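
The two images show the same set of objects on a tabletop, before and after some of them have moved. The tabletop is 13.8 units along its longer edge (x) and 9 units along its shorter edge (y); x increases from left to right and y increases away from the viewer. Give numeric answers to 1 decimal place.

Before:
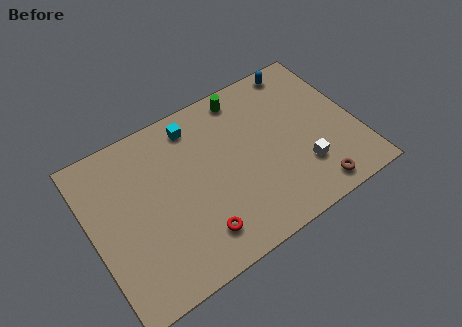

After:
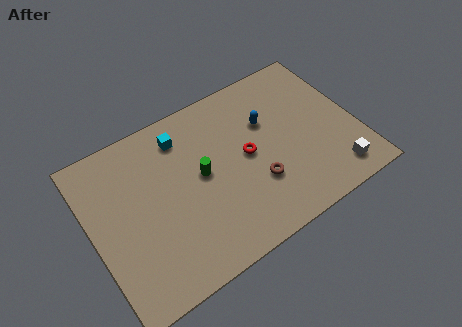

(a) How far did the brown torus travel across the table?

3.2

From (11.0, 1.1) to (8.3, 2.9), the brown torus covered √(2.7² + 1.8²) ≈ 3.2 units.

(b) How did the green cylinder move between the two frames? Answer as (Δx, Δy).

(-2.8, -3.1)

The green cylinder was at about (8.5, 7.9) and moved to about (5.7, 4.8).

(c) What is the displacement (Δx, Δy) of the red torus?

(3.1, 2.8)

The red torus started near (5.0, 1.8) and ended near (8.1, 4.6).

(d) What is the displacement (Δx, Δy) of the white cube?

(1.5, -1.1)

From the two frames, the white cube sits at roughly (10.7, 2.5) before and (12.2, 1.4) after.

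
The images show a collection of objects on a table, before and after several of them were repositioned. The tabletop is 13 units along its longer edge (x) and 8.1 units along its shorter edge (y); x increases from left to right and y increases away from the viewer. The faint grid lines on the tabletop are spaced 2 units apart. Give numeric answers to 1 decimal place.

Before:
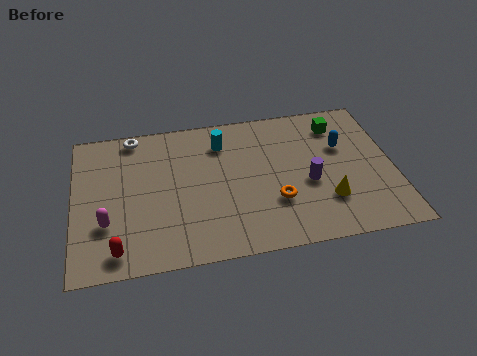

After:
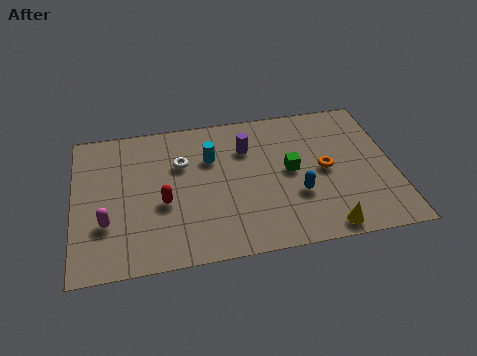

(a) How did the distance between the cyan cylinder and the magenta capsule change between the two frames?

-0.9

They were about 6.1 units apart before and 5.2 after — 0.9 units closer together.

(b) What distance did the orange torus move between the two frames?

2.5

The orange torus was near (8.1, 2.6) before and (10.2, 4.0) after, so it travelled √(2.1² + 1.4²) ≈ 2.5 units.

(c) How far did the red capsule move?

2.9

The red capsule was near (1.7, 1.1) before and (3.6, 3.3) after, so it travelled √(1.9² + 2.2²) ≈ 2.9 units.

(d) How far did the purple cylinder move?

3.4

The purple cylinder was near (9.5, 3.4) before and (7.1, 5.8) after, so it travelled √(2.4² + 2.4²) ≈ 3.4 units.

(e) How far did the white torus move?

2.7

The white torus moved from about (2.5, 7.3) to (4.4, 5.4), a distance of √(1.9² + 1.9²) ≈ 2.7.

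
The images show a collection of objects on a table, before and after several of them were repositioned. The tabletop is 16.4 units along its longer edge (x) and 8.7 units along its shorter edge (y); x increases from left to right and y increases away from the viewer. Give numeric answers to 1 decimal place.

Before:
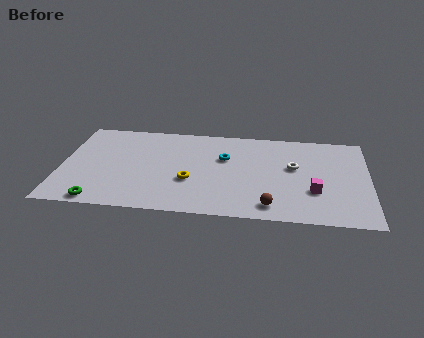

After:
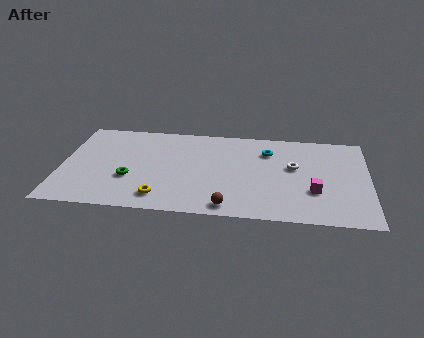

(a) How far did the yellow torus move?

2.3

The yellow torus moved from about (6.9, 3.2) to (5.4, 1.5), a distance of √(1.5² + 1.7²) ≈ 2.3.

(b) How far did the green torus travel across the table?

2.7

From (2.2, 0.8) to (3.7, 3.1), the green torus covered √(1.5² + 2.3²) ≈ 2.7 units.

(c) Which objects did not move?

the magenta cube and the white torus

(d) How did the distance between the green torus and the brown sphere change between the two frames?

-3.3

The distance was about 9.0 in the first image and 5.7 in the second, so they moved 3.3 units closer together.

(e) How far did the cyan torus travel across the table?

2.5

The cyan torus moved from about (8.7, 5.6) to (11.0, 6.5), a distance of √(2.3² + 0.9²) ≈ 2.5.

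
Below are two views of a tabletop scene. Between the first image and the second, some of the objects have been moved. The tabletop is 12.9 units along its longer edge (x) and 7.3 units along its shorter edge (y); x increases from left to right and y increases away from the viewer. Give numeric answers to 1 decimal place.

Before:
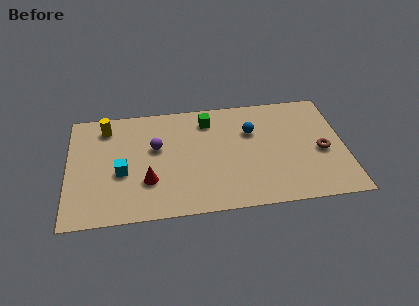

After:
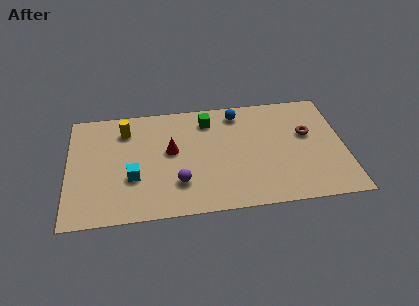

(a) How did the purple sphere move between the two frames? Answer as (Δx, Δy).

(1.0, -2.4)

The purple sphere started near (4.1, 4.4) and ended near (5.1, 2.0).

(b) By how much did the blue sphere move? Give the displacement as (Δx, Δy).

(-0.6, 1.3)

From the two frames, the blue sphere sits at roughly (8.6, 4.9) before and (8.0, 6.2) after.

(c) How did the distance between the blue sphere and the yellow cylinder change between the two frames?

-1.6

The distance was about 6.9 in the first image and 5.3 in the second, so they moved 1.6 units closer together.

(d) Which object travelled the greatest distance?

the purple sphere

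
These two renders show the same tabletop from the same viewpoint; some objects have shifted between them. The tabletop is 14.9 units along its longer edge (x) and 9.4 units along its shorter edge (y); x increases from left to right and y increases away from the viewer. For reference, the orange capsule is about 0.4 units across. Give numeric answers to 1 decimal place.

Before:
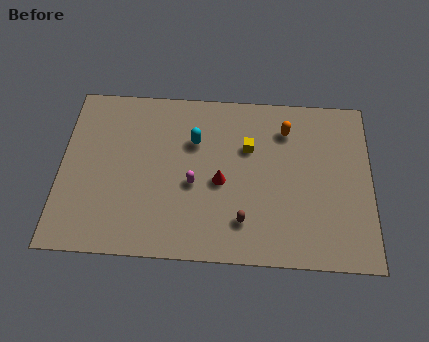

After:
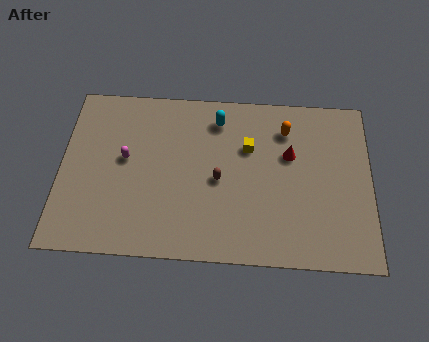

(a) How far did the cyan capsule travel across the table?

1.7

The cyan capsule moved from about (6.4, 6.4) to (7.5, 7.7), a distance of √(1.1² + 1.3²) ≈ 1.7.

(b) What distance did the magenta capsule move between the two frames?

3.5

From (6.4, 4.0) to (3.1, 5.2), the magenta capsule covered √(3.3² + 1.2²) ≈ 3.5 units.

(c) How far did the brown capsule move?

2.5

The brown capsule moved from about (8.8, 2.1) to (7.6, 4.3), a distance of √(1.2² + 2.2²) ≈ 2.5.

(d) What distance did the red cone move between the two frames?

3.7

From (7.7, 4.2) to (11.0, 5.9), the red cone covered √(3.3² + 1.7²) ≈ 3.7 units.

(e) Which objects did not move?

the yellow cube and the orange capsule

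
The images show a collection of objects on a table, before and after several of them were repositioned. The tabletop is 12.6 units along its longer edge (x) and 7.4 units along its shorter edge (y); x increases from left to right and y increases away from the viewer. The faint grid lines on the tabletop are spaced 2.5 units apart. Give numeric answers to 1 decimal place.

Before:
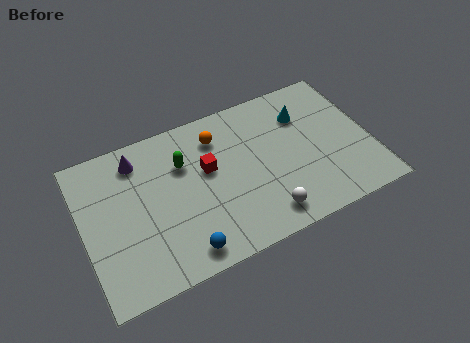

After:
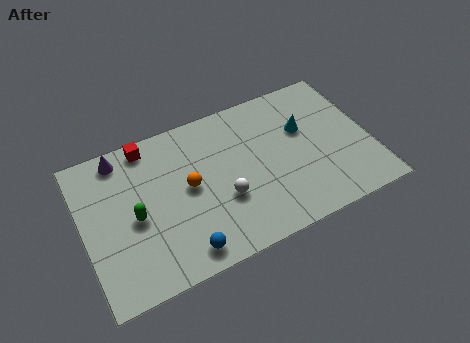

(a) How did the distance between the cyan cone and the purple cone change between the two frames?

+0.8

The distance was about 7.3 in the first image and 8.1 in the second, so they moved 0.8 units further apart.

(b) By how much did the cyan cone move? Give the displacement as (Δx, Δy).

(-0.1, -0.7)

The cyan cone started near (9.9, 5.4) and ended near (9.8, 4.7).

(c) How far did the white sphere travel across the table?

2.2

From (7.6, 1.2) to (6.0, 2.7), the white sphere covered √(1.6² + 1.5²) ≈ 2.2 units.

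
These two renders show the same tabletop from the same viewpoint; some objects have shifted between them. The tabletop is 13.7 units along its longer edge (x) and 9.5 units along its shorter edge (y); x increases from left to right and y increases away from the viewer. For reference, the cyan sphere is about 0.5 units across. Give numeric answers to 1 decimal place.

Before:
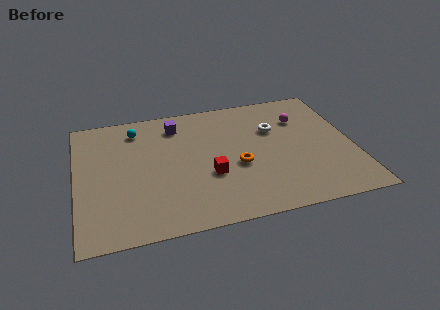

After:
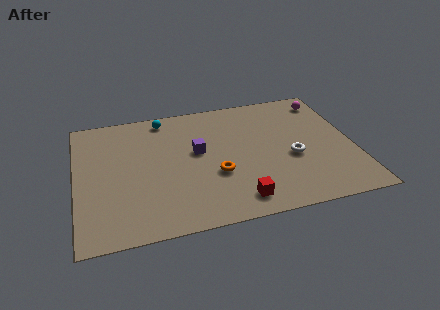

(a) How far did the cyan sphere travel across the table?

1.5

The cyan sphere was near (3.1, 7.8) before and (4.5, 8.4) after, so it travelled √(1.4² + 0.6²) ≈ 1.5 units.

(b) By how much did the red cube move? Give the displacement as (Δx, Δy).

(1.2, -2.1)

The red cube started near (6.5, 3.5) and ended near (7.7, 1.4).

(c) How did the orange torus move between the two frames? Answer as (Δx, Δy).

(-1.1, -0.4)

The orange torus started near (7.9, 3.9) and ended near (6.8, 3.5).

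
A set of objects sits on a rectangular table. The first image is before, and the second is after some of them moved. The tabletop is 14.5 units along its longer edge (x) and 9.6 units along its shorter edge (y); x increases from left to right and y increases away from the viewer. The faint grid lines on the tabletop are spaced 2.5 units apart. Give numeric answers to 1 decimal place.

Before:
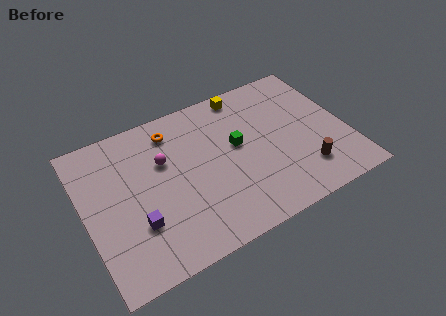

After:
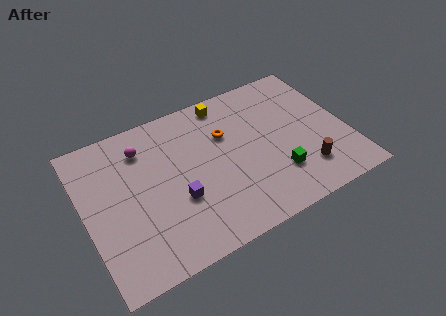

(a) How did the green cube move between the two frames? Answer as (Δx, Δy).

(1.8, -2.8)

The green cube was at about (8.5, 5.4) and moved to about (10.3, 2.6).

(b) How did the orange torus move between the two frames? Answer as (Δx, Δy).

(2.8, -1.5)

The orange torus was at about (5.2, 7.9) and moved to about (8.0, 6.4).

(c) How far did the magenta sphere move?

1.6

The magenta sphere moved from about (4.5, 6.2) to (3.5, 7.5), a distance of √(1.0² + 1.3²) ≈ 1.6.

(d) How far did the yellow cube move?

1.1

From (9.4, 8.6) to (8.3, 8.5), the yellow cube covered √(1.1² + 0.1²) ≈ 1.1 units.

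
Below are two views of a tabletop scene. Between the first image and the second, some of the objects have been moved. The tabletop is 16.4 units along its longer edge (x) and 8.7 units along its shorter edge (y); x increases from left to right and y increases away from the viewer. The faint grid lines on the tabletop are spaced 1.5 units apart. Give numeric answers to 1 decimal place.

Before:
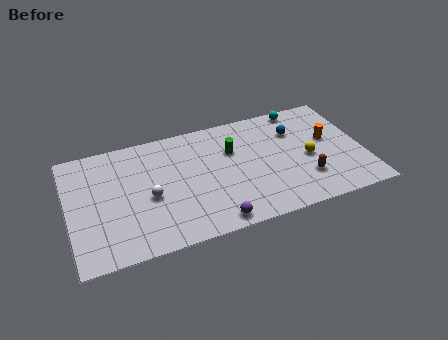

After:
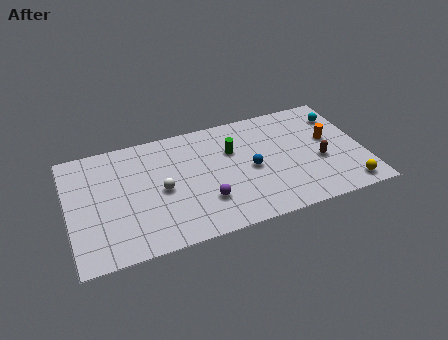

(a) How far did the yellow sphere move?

3.4

The yellow sphere was near (13.3, 3.9) before and (15.2, 1.1) after, so it travelled √(1.9² + 2.8²) ≈ 3.4 units.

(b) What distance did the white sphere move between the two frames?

0.8

The white sphere was near (4.4, 3.8) before and (5.1, 4.1) after, so it travelled √(0.7² + 0.3²) ≈ 0.8 units.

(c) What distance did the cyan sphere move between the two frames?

2.4

The cyan sphere was near (13.3, 7.9) before and (15.4, 6.7) after, so it travelled √(2.1² + 1.2²) ≈ 2.4 units.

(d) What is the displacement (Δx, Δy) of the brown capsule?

(0.9, 1.1)

From the two frames, the brown capsule sits at roughly (13.0, 2.4) before and (13.9, 3.5) after.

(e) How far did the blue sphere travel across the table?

3.4

From (12.8, 6.2) to (10.1, 4.1), the blue sphere covered √(2.7² + 2.1²) ≈ 3.4 units.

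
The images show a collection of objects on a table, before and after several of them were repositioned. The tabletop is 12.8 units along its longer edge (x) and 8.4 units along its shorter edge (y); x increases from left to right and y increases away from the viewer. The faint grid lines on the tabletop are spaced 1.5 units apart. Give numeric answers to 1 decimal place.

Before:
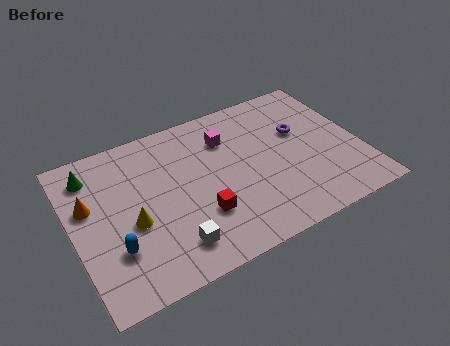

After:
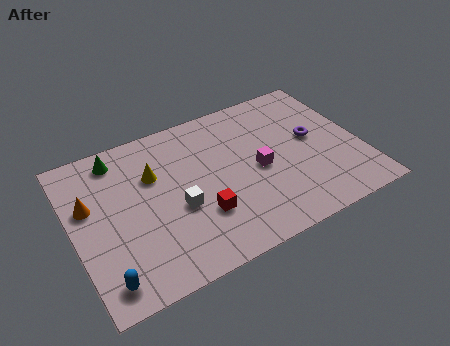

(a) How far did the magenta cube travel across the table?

2.5

The magenta cube was near (7.1, 6.2) before and (8.2, 3.9) after, so it travelled √(1.1² + 2.3²) ≈ 2.5 units.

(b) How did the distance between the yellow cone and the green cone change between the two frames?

-1.5

Before: roughly 3.6 units apart; after: 2.1. That's 1.5 units closer together.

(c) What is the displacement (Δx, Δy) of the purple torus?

(0.5, -0.6)

The purple torus was at about (10.3, 5.2) and moved to about (10.8, 4.6).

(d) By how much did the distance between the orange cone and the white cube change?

-0.7

The distance was about 4.8 in the first image and 4.1 in the second, so they moved 0.7 units closer together.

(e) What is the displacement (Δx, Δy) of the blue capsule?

(-0.6, -1.3)

The blue capsule started near (1.6, 2.5) and ended near (1.0, 1.2).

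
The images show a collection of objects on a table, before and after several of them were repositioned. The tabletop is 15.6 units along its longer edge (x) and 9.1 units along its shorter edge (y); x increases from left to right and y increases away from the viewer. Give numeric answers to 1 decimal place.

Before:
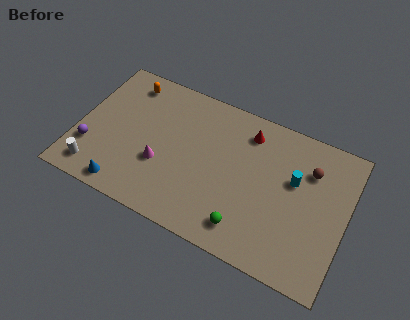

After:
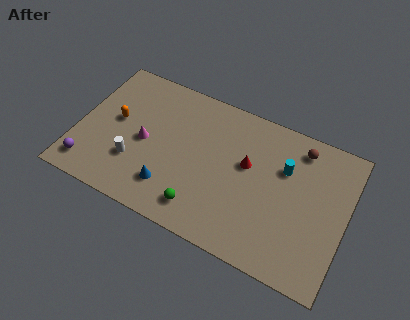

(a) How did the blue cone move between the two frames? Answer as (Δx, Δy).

(2.5, 1.1)

The blue cone was at about (3.2, 1.0) and moved to about (5.7, 2.1).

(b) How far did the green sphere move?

2.6

The green sphere was near (10.2, 1.6) before and (7.6, 1.6) after, so it travelled √(2.6² + 0.0²) ≈ 2.6 units.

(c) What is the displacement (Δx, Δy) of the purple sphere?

(0.1, -1.2)

The purple sphere was at about (0.9, 2.7) and moved to about (1.0, 1.5).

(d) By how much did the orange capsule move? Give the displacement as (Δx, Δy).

(-0.3, -2.7)

The orange capsule started near (2.4, 7.7) and ended near (2.1, 5.0).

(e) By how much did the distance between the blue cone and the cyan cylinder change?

-3.0

They were about 10.4 units apart before and 7.4 after — 3.0 units closer together.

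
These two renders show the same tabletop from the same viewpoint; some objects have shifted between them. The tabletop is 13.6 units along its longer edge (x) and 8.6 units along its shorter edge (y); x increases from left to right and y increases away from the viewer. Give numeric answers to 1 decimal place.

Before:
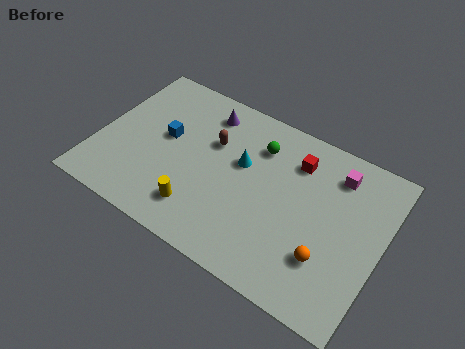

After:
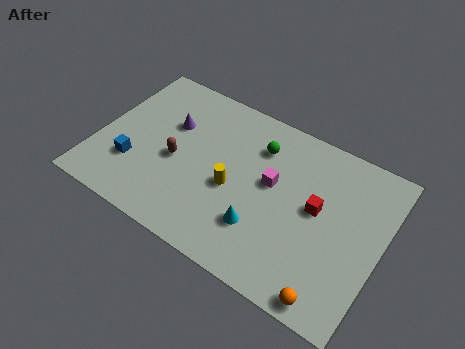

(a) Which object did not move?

the green sphere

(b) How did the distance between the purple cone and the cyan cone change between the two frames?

+3.1

They were about 2.8 units apart before and 5.9 after — 3.1 units further apart.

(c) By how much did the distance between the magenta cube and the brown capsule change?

-1.3

Before: roughly 5.9 units apart; after: 4.6. That's 1.3 units closer together.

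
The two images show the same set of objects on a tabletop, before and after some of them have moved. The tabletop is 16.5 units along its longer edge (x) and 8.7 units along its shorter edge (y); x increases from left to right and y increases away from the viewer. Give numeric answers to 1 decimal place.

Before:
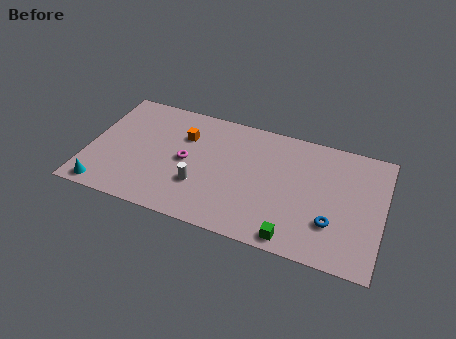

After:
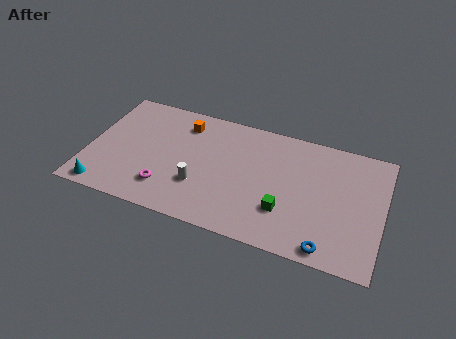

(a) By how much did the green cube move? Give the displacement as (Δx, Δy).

(-0.6, 1.7)

The green cube started near (11.8, 0.9) and ended near (11.2, 2.6).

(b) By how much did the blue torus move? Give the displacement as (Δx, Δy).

(-0.1, -1.7)

The blue torus started near (13.8, 2.6) and ended near (13.7, 0.9).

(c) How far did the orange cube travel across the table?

0.9

The orange cube was near (5.2, 6.1) before and (5.1, 7.0) after, so it travelled √(0.1² + 0.9²) ≈ 0.9 units.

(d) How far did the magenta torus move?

2.5

The magenta torus was near (5.5, 4.3) before and (4.6, 2.0) after, so it travelled √(0.9² + 2.3²) ≈ 2.5 units.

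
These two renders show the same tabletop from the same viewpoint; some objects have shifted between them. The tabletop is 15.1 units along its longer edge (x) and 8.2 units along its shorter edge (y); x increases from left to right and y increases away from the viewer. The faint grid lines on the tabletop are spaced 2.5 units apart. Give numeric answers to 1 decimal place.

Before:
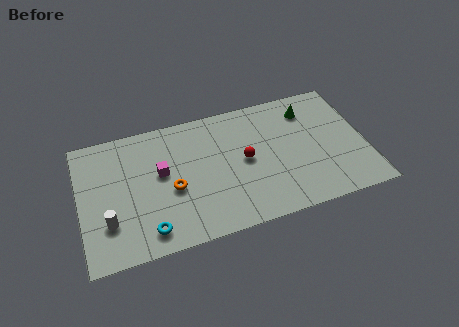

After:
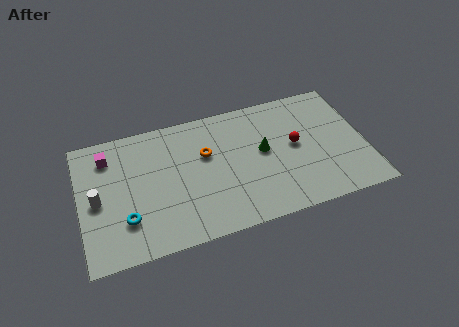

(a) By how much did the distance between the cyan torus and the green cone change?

-2.6

The distance was about 10.3 in the first image and 7.7 in the second, so they moved 2.6 units closer together.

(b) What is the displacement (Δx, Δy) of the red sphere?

(2.7, 0.2)

The red sphere started near (8.7, 4.2) and ended near (11.4, 4.4).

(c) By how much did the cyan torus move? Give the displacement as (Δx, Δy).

(-1.1, 1.0)

From the two frames, the cyan torus sits at roughly (3.4, 1.3) before and (2.3, 2.3) after.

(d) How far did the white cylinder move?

1.6

From (1.4, 2.4) to (0.9, 3.9), the white cylinder covered √(0.5² + 1.5²) ≈ 1.6 units.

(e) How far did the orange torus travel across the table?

2.5

The orange torus moved from about (4.8, 3.5) to (6.7, 5.2), a distance of √(1.9² + 1.7²) ≈ 2.5.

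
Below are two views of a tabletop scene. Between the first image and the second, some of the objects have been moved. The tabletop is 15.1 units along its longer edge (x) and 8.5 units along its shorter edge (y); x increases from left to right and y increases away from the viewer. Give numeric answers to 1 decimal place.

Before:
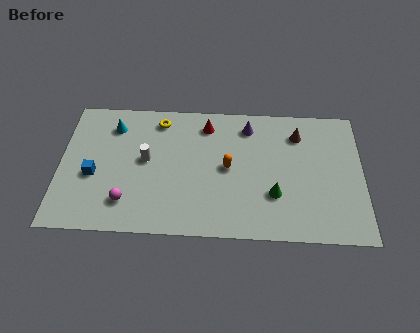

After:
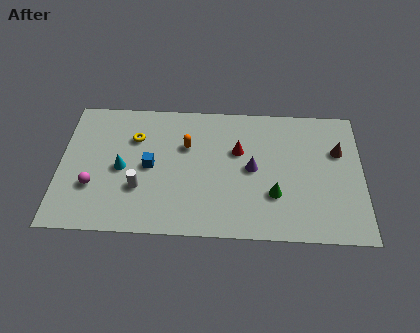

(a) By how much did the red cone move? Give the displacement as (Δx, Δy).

(1.6, -1.6)

The red cone started near (7.3, 7.0) and ended near (8.9, 5.4).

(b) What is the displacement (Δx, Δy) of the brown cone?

(2.0, -1.0)

The brown cone was at about (11.9, 6.6) and moved to about (13.9, 5.6).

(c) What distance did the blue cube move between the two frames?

2.9

The blue cube moved from about (1.7, 3.5) to (4.5, 4.2), a distance of √(2.8² + 0.7²) ≈ 2.9.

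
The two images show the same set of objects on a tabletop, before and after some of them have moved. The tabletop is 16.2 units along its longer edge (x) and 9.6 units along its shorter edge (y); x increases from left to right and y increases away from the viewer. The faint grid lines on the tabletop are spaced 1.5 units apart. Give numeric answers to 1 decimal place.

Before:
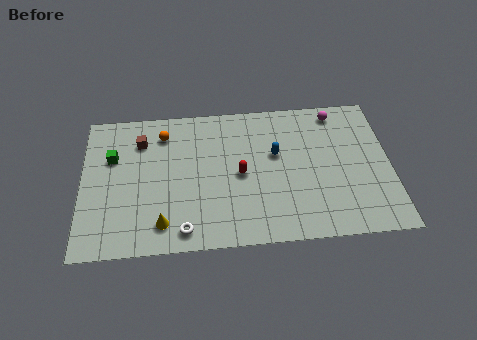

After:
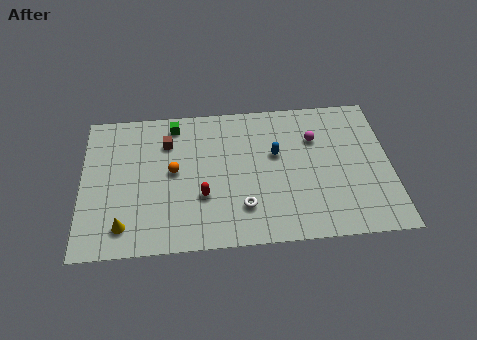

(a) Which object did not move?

the blue capsule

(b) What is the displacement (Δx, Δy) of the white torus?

(3.1, 1.2)

From the two frames, the white torus sits at roughly (5.3, 1.2) before and (8.4, 2.4) after.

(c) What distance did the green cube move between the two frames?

3.9

From (1.6, 6.3) to (4.9, 8.3), the green cube covered √(3.3² + 2.0²) ≈ 3.9 units.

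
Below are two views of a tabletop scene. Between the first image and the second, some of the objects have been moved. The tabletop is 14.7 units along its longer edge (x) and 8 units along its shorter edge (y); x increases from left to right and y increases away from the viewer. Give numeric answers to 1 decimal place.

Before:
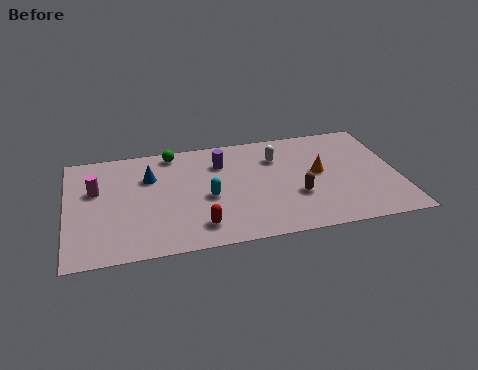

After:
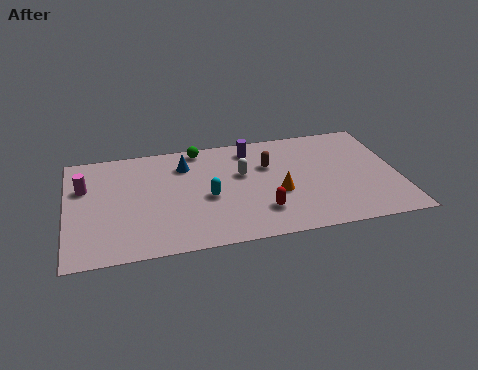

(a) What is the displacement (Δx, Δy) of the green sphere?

(1.2, 0.1)

From the two frames, the green sphere sits at roughly (4.8, 7.1) before and (6.0, 7.2) after.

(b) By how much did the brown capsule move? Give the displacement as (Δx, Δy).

(-1.1, 2.5)

The brown capsule was at about (10.1, 2.8) and moved to about (9.0, 5.3).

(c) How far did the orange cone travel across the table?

2.2

The orange cone moved from about (11.2, 4.3) to (9.3, 3.2), a distance of √(1.9² + 1.1²) ≈ 2.2.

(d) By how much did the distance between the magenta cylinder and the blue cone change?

+2.1

The distance was about 2.5 in the first image and 4.6 in the second, so they moved 2.1 units further apart.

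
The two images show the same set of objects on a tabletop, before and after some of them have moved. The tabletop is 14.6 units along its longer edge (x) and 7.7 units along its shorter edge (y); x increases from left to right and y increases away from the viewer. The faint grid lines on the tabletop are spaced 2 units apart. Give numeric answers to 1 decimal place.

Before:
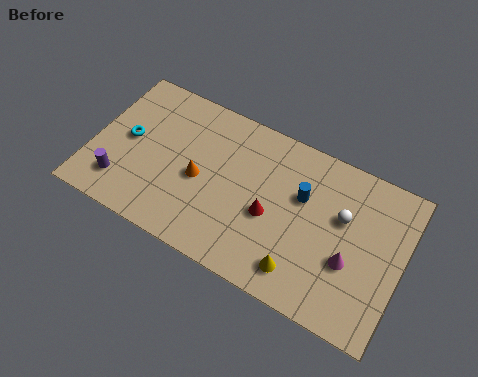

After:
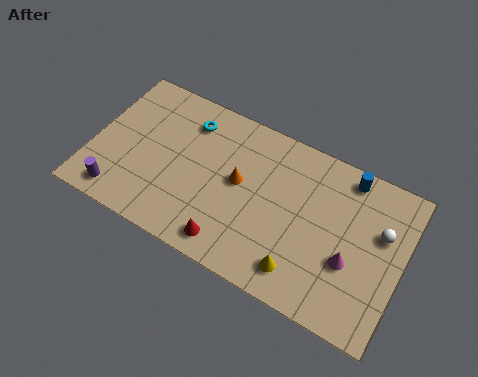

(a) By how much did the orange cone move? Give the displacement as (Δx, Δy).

(1.8, 0.7)

From the two frames, the orange cone sits at roughly (5.1, 3.5) before and (6.9, 4.2) after.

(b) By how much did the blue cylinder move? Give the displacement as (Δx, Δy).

(1.9, 1.9)

From the two frames, the blue cylinder sits at roughly (9.8, 4.9) before and (11.7, 6.8) after.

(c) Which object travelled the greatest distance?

the cyan torus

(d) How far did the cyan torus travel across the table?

3.3

The cyan torus was near (1.6, 4.0) before and (4.2, 6.1) after, so it travelled √(2.6² + 2.1²) ≈ 3.3 units.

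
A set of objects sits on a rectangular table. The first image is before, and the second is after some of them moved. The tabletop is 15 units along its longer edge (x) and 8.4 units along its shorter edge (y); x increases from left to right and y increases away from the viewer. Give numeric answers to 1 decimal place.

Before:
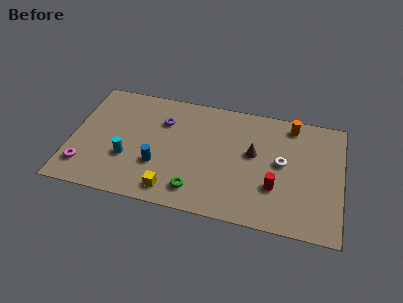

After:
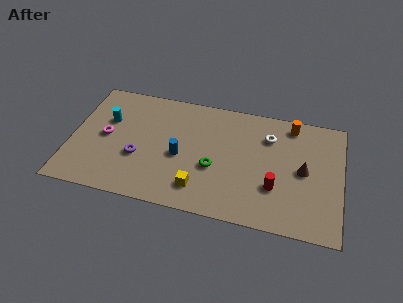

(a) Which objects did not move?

the red cylinder and the orange cylinder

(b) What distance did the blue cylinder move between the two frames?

1.5

The blue cylinder moved from about (4.9, 2.8) to (6.1, 3.7), a distance of √(1.2² + 0.9²) ≈ 1.5.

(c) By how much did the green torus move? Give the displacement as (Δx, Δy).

(0.9, 1.8)

The green torus was at about (7.1, 1.5) and moved to about (8.0, 3.3).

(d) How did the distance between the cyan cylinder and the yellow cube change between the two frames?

+3.4

Before: roughly 3.1 units apart; after: 6.5. That's 3.4 units further apart.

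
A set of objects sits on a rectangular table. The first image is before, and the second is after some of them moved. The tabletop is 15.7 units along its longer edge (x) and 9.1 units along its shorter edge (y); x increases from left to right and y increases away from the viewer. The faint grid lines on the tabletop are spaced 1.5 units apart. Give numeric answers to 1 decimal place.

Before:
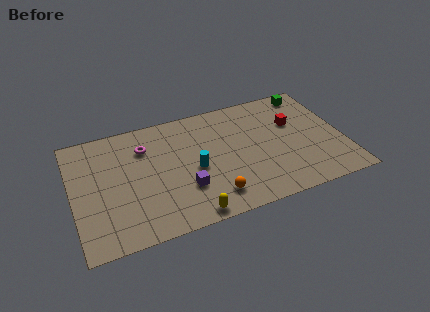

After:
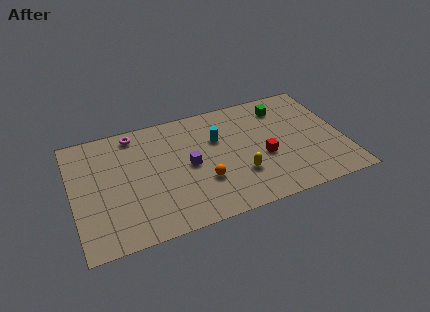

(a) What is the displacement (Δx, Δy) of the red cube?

(-2.0, -2.1)

The red cube was at about (13.0, 5.8) and moved to about (11.0, 3.7).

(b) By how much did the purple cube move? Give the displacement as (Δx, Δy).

(0.4, 1.7)

From the two frames, the purple cube sits at roughly (6.3, 2.8) before and (6.7, 4.5) after.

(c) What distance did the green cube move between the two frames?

1.8

The green cube was near (14.2, 8.0) before and (12.5, 7.3) after, so it travelled √(1.7² + 0.7²) ≈ 1.8 units.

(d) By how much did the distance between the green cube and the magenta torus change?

-1.3

Before: roughly 10.0 units apart; after: 8.7. That's 1.3 units closer together.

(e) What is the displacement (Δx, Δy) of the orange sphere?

(-0.4, 1.3)

The orange sphere was at about (7.8, 1.7) and moved to about (7.4, 3.0).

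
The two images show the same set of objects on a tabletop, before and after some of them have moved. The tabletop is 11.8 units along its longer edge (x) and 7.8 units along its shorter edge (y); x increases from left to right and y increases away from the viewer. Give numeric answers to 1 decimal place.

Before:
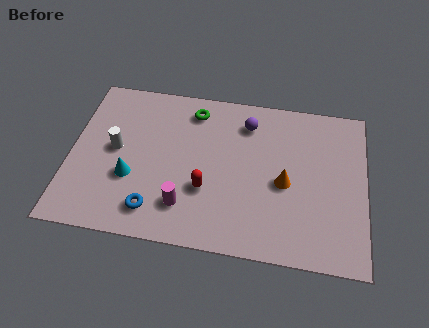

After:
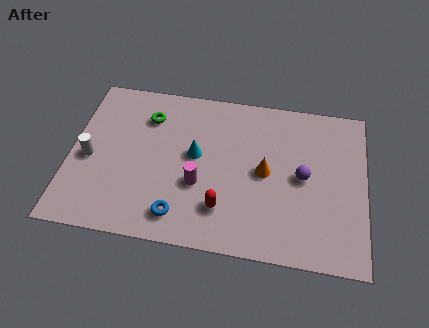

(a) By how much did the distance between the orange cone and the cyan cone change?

-3.3

Before: roughly 6.1 units apart; after: 2.8. That's 3.3 units closer together.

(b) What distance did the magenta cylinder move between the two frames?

1.2

The magenta cylinder moved from about (4.7, 1.8) to (5.2, 2.9), a distance of √(0.5² + 1.1²) ≈ 1.2.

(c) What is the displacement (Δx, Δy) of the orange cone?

(-0.8, 0.4)

The orange cone started near (8.6, 3.5) and ended near (7.8, 3.9).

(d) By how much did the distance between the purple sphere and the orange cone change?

-1.6

Before: roughly 3.1 units apart; after: 1.5. That's 1.6 units closer together.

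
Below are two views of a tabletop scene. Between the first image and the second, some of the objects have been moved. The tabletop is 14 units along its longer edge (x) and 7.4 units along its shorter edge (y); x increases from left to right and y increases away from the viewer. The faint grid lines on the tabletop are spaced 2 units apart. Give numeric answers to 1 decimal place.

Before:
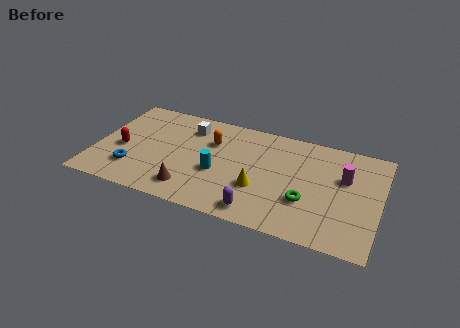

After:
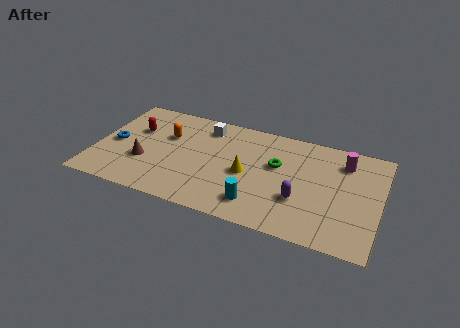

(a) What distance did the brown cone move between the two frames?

2.7

The brown cone was near (4.9, 1.4) before and (2.5, 2.6) after, so it travelled √(2.4² + 1.2²) ≈ 2.7 units.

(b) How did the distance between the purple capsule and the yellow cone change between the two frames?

+1.2

They were about 1.6 units apart before and 2.8 after — 1.2 units further apart.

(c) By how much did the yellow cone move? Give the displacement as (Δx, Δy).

(-0.7, 0.8)

The yellow cone started near (8.2, 2.6) and ended near (7.5, 3.4).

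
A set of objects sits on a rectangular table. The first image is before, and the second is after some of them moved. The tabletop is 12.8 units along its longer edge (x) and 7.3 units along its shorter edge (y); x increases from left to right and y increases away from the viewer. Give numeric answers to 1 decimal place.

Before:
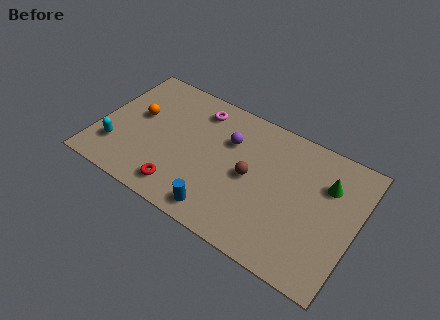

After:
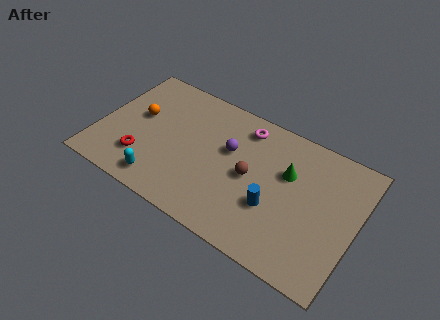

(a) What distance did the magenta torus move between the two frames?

2.3

From (4.6, 6.0) to (6.9, 6.1), the magenta torus covered √(2.3² + 0.1²) ≈ 2.3 units.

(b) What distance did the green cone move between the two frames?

1.9

From (11.2, 5.1) to (9.3, 4.7), the green cone covered √(1.9² + 0.4²) ≈ 1.9 units.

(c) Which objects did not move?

the orange sphere and the brown sphere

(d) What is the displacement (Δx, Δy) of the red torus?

(-2.1, 0.7)

The red torus started near (4.5, 1.2) and ended near (2.4, 1.9).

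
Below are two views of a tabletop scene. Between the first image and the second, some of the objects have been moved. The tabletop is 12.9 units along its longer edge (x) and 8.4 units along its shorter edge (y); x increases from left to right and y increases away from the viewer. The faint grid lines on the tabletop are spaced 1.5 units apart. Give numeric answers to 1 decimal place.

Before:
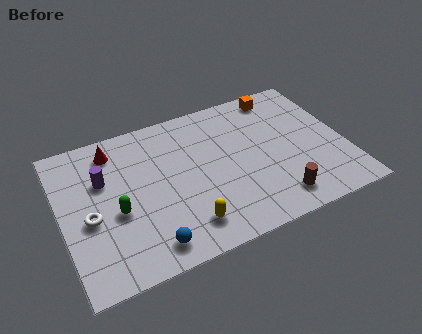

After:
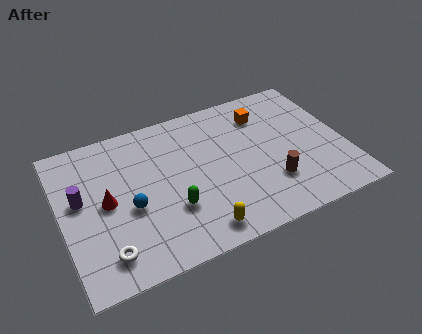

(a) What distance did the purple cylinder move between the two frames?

1.3

From (2.0, 5.5) to (0.9, 4.8), the purple cylinder covered √(1.1² + 0.7²) ≈ 1.3 units.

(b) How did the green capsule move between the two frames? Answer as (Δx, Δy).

(2.4, -0.8)

The green capsule was at about (2.4, 3.5) and moved to about (4.8, 2.7).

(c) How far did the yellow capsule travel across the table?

0.7

From (5.3, 1.6) to (5.8, 1.1), the yellow capsule covered √(0.5² + 0.5²) ≈ 0.7 units.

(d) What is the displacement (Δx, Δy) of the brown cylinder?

(-0.1, 1.0)

From the two frames, the brown cylinder sits at roughly (9.4, 1.4) before and (9.3, 2.4) after.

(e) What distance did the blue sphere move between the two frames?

2.4

From (3.6, 1.2) to (3.0, 3.5), the blue sphere covered √(0.6² + 2.3²) ≈ 2.4 units.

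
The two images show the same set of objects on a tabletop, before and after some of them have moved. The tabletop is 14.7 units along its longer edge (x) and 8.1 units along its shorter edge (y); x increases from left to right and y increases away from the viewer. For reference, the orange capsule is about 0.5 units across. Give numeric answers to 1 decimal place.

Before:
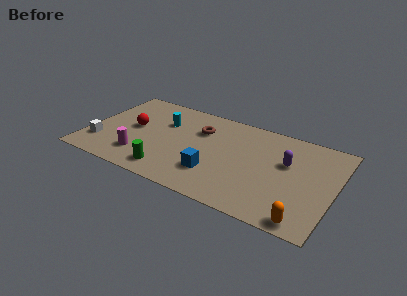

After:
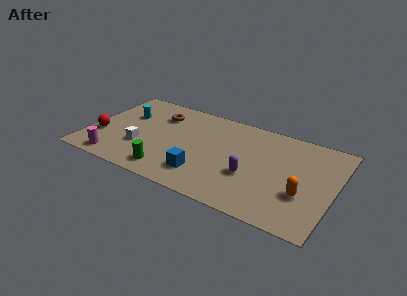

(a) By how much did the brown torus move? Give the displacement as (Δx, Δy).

(-2.6, 0.4)

The brown torus started near (6.5, 5.7) and ended near (3.9, 6.1).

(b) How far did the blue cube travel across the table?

0.7

The blue cube moved from about (7.8, 2.3) to (7.2, 1.9), a distance of √(0.6² + 0.4²) ≈ 0.7.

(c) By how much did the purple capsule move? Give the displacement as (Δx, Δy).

(-1.9, -2.0)

From the two frames, the purple capsule sits at roughly (11.8, 5.0) before and (9.9, 3.0) after.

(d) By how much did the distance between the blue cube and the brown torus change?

+1.7

Before: roughly 3.6 units apart; after: 5.3. That's 1.7 units further apart.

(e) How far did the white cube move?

2.5

The white cube was near (0.9, 2.1) before and (3.3, 2.7) after, so it travelled √(2.4² + 0.6²) ≈ 2.5 units.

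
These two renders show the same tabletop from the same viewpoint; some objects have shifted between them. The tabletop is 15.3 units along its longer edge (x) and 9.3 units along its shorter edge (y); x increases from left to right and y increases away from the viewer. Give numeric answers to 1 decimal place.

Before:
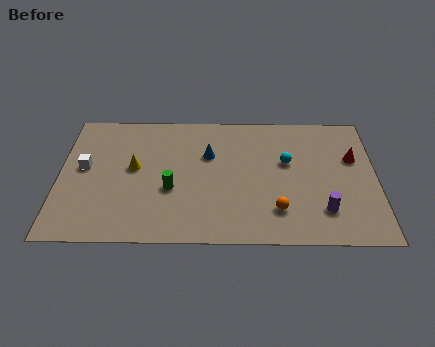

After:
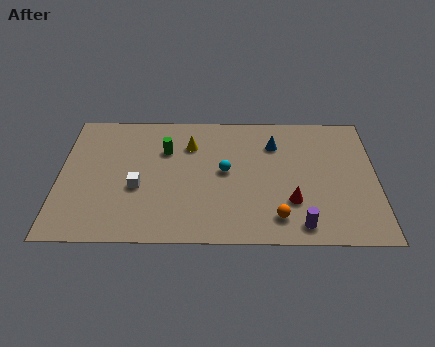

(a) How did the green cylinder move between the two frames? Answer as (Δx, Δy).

(-0.3, 2.8)

The green cylinder was at about (5.4, 3.6) and moved to about (5.1, 6.4).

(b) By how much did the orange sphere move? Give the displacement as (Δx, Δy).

(0.0, -0.5)

The orange sphere was at about (10.5, 2.2) and moved to about (10.5, 1.7).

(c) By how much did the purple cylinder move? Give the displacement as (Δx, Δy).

(-1.1, -1.0)

From the two frames, the purple cylinder sits at roughly (12.7, 2.2) before and (11.6, 1.2) after.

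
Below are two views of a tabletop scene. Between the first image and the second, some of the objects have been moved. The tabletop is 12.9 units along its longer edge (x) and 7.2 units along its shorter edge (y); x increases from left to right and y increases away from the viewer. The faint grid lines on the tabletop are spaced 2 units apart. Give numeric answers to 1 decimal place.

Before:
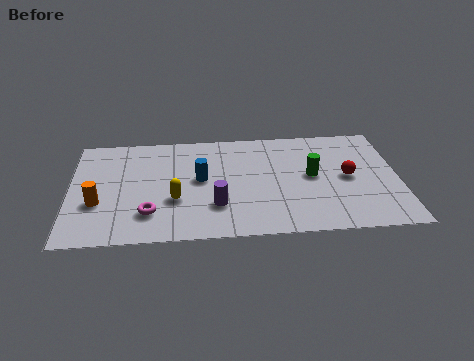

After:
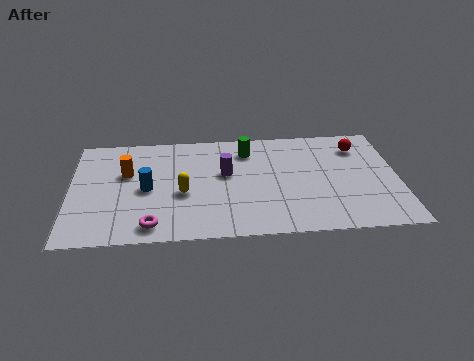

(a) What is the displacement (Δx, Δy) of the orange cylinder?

(1.1, 1.9)

The orange cylinder was at about (1.1, 2.6) and moved to about (2.2, 4.5).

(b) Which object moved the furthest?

the green cylinder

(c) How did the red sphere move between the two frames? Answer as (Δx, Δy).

(0.5, 2.0)

The red sphere was at about (10.9, 3.6) and moved to about (11.4, 5.6).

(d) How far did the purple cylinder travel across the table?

2.1

The purple cylinder moved from about (5.7, 2.1) to (6.1, 4.2), a distance of √(0.4² + 2.1²) ≈ 2.1.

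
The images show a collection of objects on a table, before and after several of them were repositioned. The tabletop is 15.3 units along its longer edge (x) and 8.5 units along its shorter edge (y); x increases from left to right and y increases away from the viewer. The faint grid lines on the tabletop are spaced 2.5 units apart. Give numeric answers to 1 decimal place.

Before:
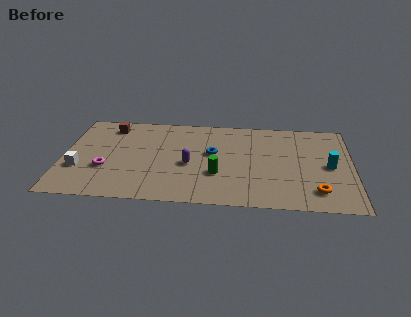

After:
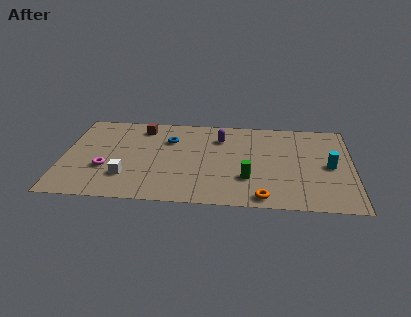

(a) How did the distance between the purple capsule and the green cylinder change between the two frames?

+2.4

The distance was about 1.7 in the first image and 4.1 in the second, so they moved 2.4 units further apart.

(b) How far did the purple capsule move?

3.1

The purple capsule was near (6.7, 3.7) before and (8.3, 6.4) after, so it travelled √(1.6² + 2.7²) ≈ 3.1 units.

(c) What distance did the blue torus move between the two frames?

2.5

The blue torus moved from about (7.9, 4.9) to (5.6, 6.0), a distance of √(2.3² + 1.1²) ≈ 2.5.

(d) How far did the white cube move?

2.6

The white cube moved from about (0.9, 2.9) to (3.4, 2.3), a distance of √(2.5² + 0.6²) ≈ 2.6.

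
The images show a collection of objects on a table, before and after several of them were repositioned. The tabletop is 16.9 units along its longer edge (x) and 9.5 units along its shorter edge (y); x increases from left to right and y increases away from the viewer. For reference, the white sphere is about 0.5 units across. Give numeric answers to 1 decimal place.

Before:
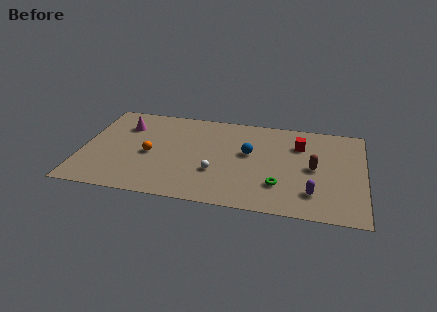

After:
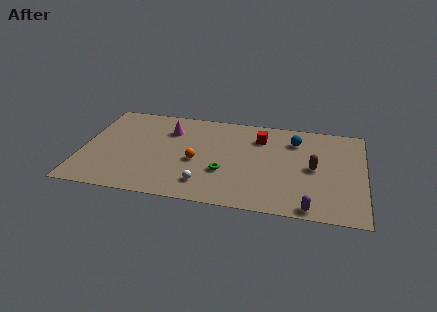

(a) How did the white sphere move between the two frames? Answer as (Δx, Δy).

(-0.6, -1.3)

The white sphere started near (8.1, 3.2) and ended near (7.5, 1.9).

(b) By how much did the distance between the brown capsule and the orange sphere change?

-2.8

The distance was about 9.8 in the first image and 7.0 in the second, so they moved 2.8 units closer together.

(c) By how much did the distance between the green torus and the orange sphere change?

-6.1

Before: roughly 8.0 units apart; after: 1.9. That's 6.1 units closer together.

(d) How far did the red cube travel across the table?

2.4

From (13.0, 6.9) to (10.6, 7.2), the red cube covered √(2.4² + 0.3²) ≈ 2.4 units.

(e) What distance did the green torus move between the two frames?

3.4

The green torus moved from about (11.9, 2.6) to (8.6, 3.3), a distance of √(3.3² + 0.7²) ≈ 3.4.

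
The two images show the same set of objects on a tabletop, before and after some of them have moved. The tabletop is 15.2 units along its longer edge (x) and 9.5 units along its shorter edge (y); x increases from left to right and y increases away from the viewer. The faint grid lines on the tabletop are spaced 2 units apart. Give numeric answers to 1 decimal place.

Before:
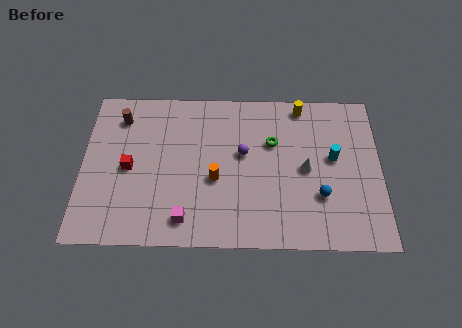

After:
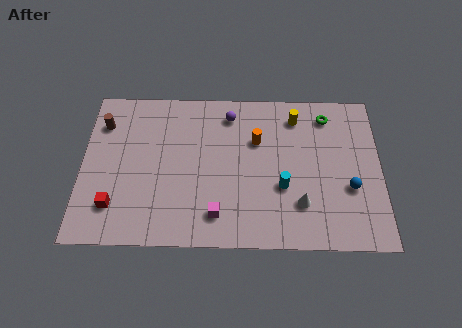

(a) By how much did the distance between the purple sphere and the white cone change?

+3.2

The distance was about 3.3 in the first image and 6.5 in the second, so they moved 3.2 units further apart.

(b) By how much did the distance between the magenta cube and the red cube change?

+1.0

Before: roughly 4.2 units apart; after: 5.2. That's 1.0 units further apart.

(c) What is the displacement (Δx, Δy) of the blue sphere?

(1.5, 0.5)

From the two frames, the blue sphere sits at roughly (12.1, 3.0) before and (13.6, 3.5) after.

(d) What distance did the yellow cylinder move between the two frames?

0.8

The yellow cylinder moved from about (11.2, 8.5) to (10.9, 7.8), a distance of √(0.3² + 0.7²) ≈ 0.8.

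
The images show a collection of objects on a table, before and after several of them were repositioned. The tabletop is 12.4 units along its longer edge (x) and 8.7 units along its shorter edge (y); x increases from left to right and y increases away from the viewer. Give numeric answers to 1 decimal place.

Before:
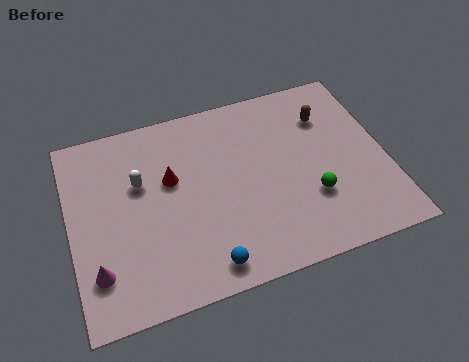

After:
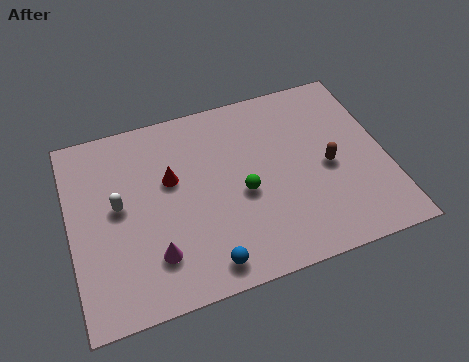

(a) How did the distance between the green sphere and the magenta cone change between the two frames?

-4.4

Before: roughly 8.4 units apart; after: 4.0. That's 4.4 units closer together.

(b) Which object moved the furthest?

the green sphere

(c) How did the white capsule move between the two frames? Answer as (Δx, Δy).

(-0.9, -0.8)

The white capsule started near (2.8, 5.5) and ended near (1.9, 4.7).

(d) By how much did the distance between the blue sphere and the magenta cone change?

-2.1

They were about 4.2 units apart before and 2.1 after — 2.1 units closer together.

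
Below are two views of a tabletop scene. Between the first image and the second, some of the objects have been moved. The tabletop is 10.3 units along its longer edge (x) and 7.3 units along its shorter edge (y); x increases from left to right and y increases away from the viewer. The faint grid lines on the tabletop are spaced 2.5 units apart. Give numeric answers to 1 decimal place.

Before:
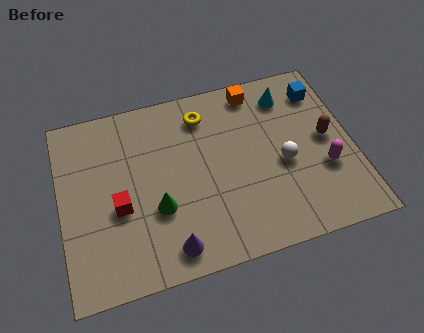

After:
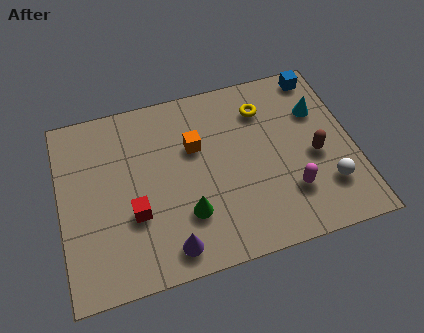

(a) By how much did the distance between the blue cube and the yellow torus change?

-1.9

The distance was about 4.2 in the first image and 2.3 in the second, so they moved 1.9 units closer together.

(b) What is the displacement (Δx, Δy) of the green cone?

(1.0, -0.5)

The green cone was at about (3.3, 2.6) and moved to about (4.3, 2.1).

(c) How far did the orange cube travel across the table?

2.9

The orange cube moved from about (7.1, 6.4) to (4.8, 4.7), a distance of √(2.3² + 1.7²) ≈ 2.9.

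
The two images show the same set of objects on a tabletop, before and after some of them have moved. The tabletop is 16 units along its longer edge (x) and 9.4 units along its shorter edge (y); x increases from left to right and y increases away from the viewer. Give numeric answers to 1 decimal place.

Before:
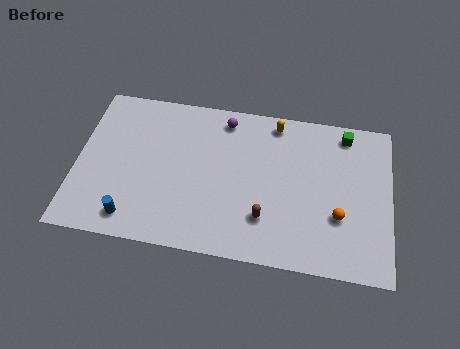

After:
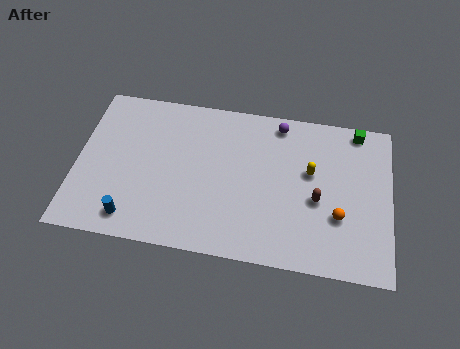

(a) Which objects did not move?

the orange sphere and the blue cylinder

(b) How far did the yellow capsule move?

3.3

From (10.0, 8.3) to (11.9, 5.6), the yellow capsule covered √(1.9² + 2.7²) ≈ 3.3 units.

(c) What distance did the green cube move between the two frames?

0.7

The green cube moved from about (13.6, 8.2) to (14.2, 8.5), a distance of √(0.6² + 0.3²) ≈ 0.7.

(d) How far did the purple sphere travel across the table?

2.8

The purple sphere was near (7.4, 8.1) before and (10.2, 8.3) after, so it travelled √(2.8² + 0.2²) ≈ 2.8 units.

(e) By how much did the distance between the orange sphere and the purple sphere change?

-1.7

Before: roughly 7.7 units apart; after: 6.0. That's 1.7 units closer together.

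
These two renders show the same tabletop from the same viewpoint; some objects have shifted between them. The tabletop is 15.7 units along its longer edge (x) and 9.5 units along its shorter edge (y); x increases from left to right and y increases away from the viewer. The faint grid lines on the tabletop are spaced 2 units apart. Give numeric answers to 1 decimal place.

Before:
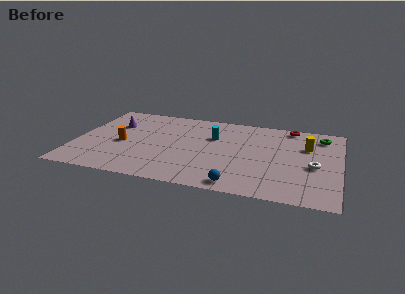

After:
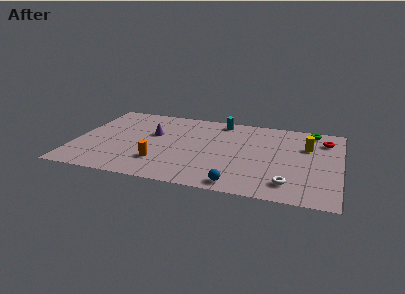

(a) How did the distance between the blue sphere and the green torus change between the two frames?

+0.3

Before: roughly 8.2 units apart; after: 8.5. That's 0.3 units further apart.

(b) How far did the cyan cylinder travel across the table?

2.1

The cyan cylinder moved from about (8.1, 6.3) to (8.4, 8.4), a distance of √(0.3² + 2.1²) ≈ 2.1.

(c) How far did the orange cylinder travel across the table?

2.9

The orange cylinder was near (2.8, 4.2) before and (5.2, 2.5) after, so it travelled √(2.4² + 1.7²) ≈ 2.9 units.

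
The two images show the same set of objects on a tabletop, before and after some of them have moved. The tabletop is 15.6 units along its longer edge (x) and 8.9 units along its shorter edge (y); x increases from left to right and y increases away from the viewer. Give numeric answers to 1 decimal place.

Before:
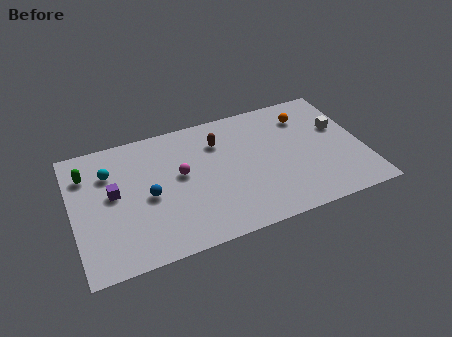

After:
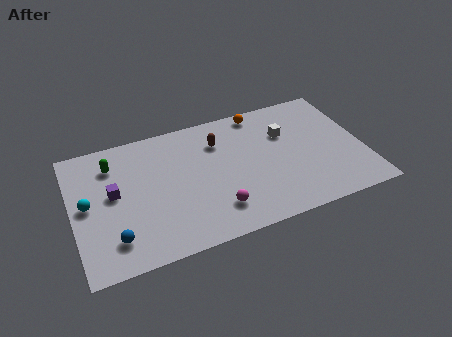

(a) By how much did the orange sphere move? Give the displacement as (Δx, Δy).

(-2.4, 1.1)

The orange sphere started near (12.8, 6.9) and ended near (10.4, 8.0).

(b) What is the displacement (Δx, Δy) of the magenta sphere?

(1.6, -3.0)

From the two frames, the magenta sphere sits at roughly (5.8, 5.0) before and (7.4, 2.0) after.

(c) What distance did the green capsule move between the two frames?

1.4

The green capsule moved from about (0.9, 6.7) to (2.3, 6.9), a distance of √(1.4² + 0.2²) ≈ 1.4.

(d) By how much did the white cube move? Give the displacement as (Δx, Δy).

(-2.9, 0.5)

The white cube started near (14.5, 5.5) and ended near (11.6, 6.0).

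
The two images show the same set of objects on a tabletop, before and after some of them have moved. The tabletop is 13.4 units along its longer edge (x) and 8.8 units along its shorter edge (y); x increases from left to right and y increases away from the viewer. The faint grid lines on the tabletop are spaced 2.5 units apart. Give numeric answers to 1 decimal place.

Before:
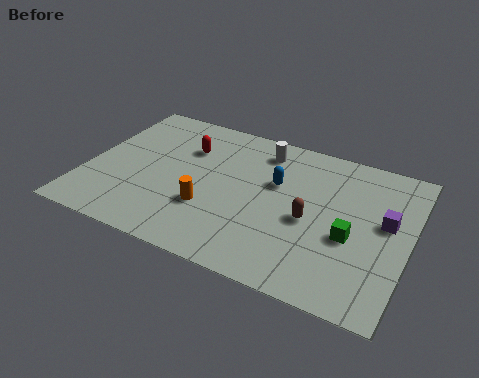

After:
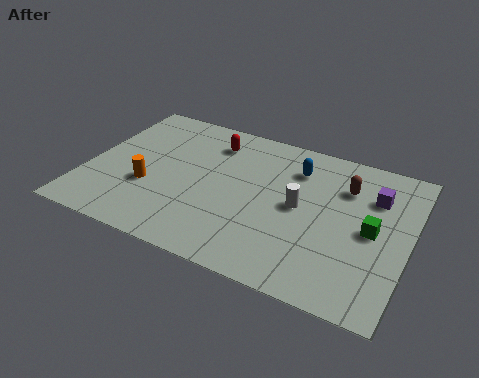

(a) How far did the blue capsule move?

1.4

The blue capsule was near (7.8, 5.5) before and (8.5, 6.7) after, so it travelled √(0.7² + 1.2²) ≈ 1.4 units.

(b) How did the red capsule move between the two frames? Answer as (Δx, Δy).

(1.0, 0.8)

The red capsule was at about (3.9, 6.2) and moved to about (4.9, 7.0).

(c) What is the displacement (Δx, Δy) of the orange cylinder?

(-2.6, 0.3)

The orange cylinder started near (5.3, 2.9) and ended near (2.7, 3.2).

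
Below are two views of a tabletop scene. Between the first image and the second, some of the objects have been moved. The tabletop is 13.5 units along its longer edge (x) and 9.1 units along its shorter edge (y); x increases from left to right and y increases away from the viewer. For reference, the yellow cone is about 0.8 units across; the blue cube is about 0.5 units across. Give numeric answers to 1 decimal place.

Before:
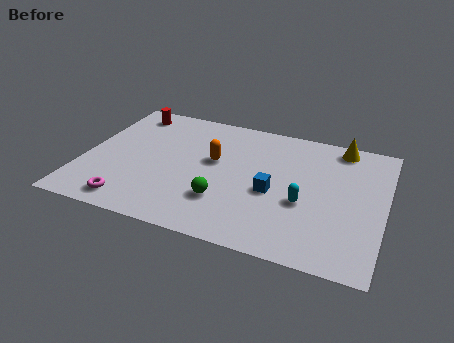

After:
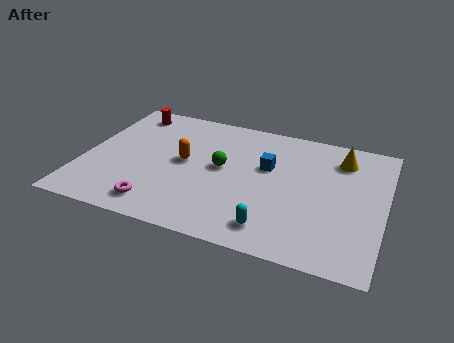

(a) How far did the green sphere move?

2.3

The green sphere was near (6.5, 2.6) before and (6.2, 4.9) after, so it travelled √(0.3² + 2.3²) ≈ 2.3 units.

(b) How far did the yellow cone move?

0.9

The yellow cone was near (11.3, 8.1) before and (11.4, 7.2) after, so it travelled √(0.1² + 0.9²) ≈ 0.9 units.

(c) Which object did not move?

the red cylinder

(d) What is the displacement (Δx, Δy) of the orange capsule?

(-1.3, -0.5)

The orange capsule was at about (5.8, 5.3) and moved to about (4.5, 4.8).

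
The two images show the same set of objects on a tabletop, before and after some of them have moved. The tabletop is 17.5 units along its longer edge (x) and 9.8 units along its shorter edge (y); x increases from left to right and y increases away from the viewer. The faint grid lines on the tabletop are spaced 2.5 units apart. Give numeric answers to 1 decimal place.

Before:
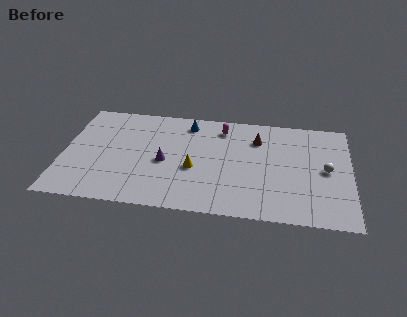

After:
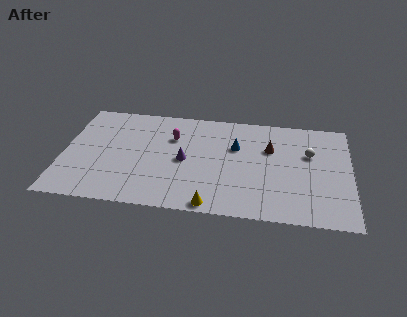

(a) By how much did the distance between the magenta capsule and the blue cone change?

+1.8

They were about 2.1 units apart before and 3.9 after — 1.8 units further apart.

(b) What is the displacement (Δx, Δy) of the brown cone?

(0.8, -0.8)

The brown cone started near (11.8, 7.3) and ended near (12.6, 6.5).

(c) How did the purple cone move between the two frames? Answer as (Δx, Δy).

(1.2, 0.3)

From the two frames, the purple cone sits at roughly (6.2, 4.4) before and (7.4, 4.7) after.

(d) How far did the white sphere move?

1.7

The white sphere moved from about (16.0, 4.9) to (15.0, 6.3), a distance of √(1.0² + 1.4²) ≈ 1.7.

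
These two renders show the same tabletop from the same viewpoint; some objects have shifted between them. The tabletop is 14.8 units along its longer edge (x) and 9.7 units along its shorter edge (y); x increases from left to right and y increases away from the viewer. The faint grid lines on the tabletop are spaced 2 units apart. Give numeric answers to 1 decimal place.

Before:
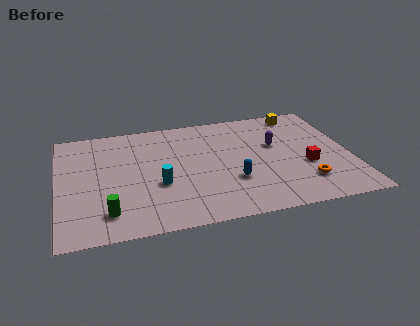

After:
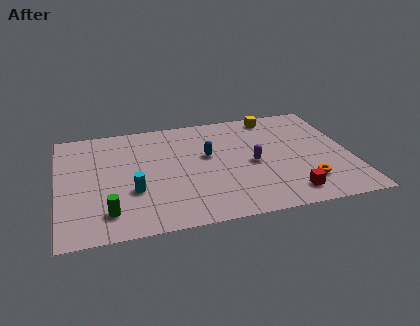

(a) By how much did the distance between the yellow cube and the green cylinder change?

-1.1

They were about 12.2 units apart before and 11.1 after — 1.1 units closer together.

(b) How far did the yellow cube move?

1.4

From (12.6, 8.6) to (11.2, 8.6), the yellow cube covered √(1.4² + 0.0²) ≈ 1.4 units.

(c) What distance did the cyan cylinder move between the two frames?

1.3

The cyan cylinder was near (5.0, 3.7) before and (3.7, 3.4) after, so it travelled √(1.3² + 0.3²) ≈ 1.3 units.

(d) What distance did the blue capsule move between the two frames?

2.7

The blue capsule was near (8.7, 3.2) before and (7.6, 5.7) after, so it travelled √(1.1² + 2.5²) ≈ 2.7 units.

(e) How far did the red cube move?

2.5

The red cube moved from about (12.5, 3.7) to (11.4, 1.5), a distance of √(1.1² + 2.2²) ≈ 2.5.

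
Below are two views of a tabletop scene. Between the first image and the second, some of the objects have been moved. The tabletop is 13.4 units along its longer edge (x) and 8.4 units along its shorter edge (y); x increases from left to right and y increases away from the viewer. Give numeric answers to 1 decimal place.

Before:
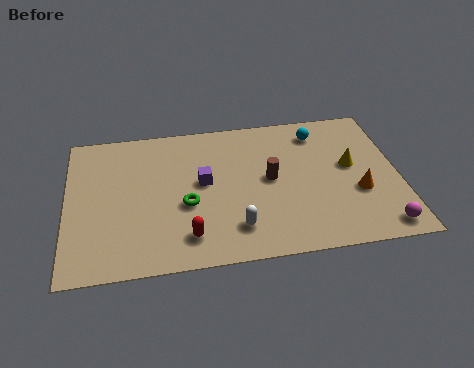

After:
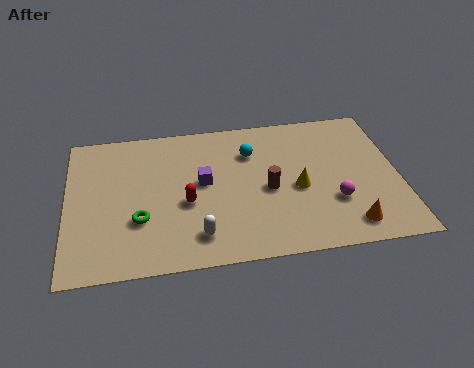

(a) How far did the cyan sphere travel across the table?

2.9

The cyan sphere moved from about (10.3, 6.9) to (7.5, 6.1), a distance of √(2.8² + 0.8²) ≈ 2.9.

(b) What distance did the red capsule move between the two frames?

1.9

From (4.8, 1.6) to (4.8, 3.5), the red capsule covered √(0.0² + 1.9²) ≈ 1.9 units.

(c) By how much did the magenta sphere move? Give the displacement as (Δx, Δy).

(-1.8, 1.7)

The magenta sphere was at about (12.5, 1.0) and moved to about (10.7, 2.7).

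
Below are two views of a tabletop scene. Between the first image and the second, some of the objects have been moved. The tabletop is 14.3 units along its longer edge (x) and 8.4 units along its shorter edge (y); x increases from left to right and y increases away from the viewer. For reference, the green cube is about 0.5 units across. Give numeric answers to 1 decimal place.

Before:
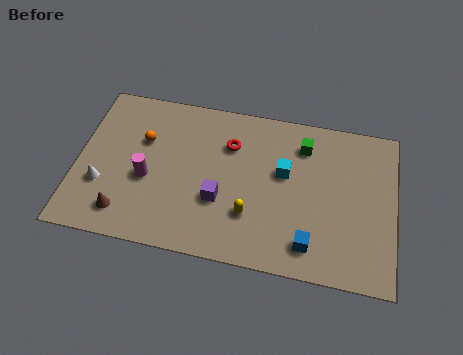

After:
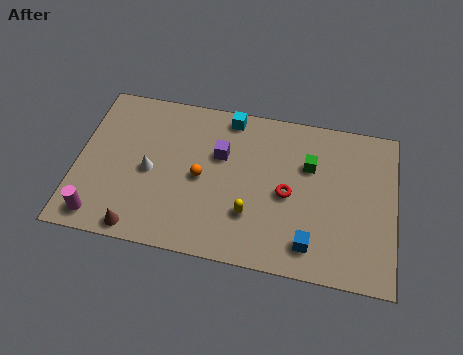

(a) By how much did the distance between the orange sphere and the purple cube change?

-2.8

Before: roughly 4.4 units apart; after: 1.6. That's 2.8 units closer together.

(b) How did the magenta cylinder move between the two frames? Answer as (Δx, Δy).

(-2.0, -2.4)

The magenta cylinder was at about (3.2, 3.5) and moved to about (1.2, 1.1).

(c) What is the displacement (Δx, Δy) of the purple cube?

(-0.1, 2.4)

From the two frames, the purple cube sits at roughly (6.5, 3.0) before and (6.4, 5.4) after.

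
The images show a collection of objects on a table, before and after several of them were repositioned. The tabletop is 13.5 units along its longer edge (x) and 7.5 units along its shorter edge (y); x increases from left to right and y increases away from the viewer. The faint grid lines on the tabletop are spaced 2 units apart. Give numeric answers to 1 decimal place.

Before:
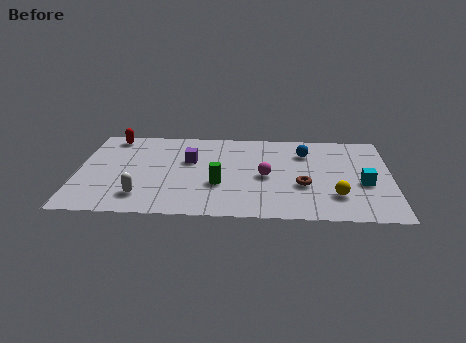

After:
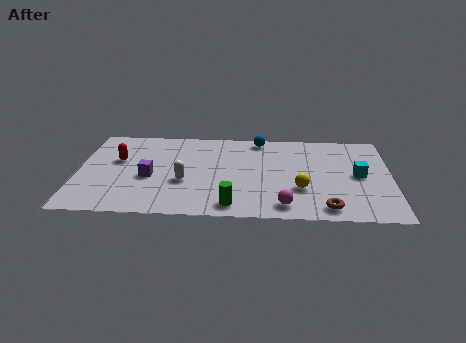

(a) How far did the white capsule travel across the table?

2.2

The white capsule was near (2.8, 1.6) before and (4.6, 2.9) after, so it travelled √(1.8² + 1.3²) ≈ 2.2 units.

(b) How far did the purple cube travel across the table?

2.3

The purple cube moved from about (4.8, 4.7) to (3.1, 3.2), a distance of √(1.7² + 1.5²) ≈ 2.3.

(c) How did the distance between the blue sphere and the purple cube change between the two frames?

+0.8

The distance was about 5.1 in the first image and 5.9 in the second, so they moved 0.8 units further apart.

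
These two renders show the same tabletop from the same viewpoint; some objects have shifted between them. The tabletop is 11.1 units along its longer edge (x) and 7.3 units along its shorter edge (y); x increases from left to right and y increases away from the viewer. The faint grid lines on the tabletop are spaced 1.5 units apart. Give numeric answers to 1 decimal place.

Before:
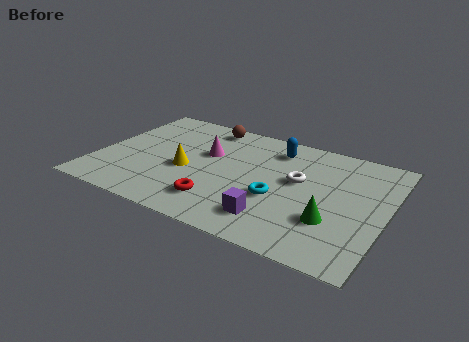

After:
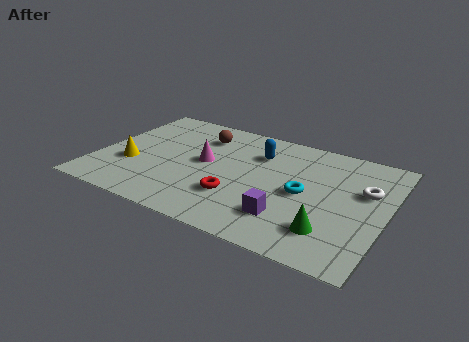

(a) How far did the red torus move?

0.8

From (5.0, 1.6) to (5.6, 2.2), the red torus covered √(0.6² + 0.6²) ≈ 0.8 units.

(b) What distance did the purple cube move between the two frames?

0.6

The purple cube moved from about (7.1, 1.5) to (7.6, 1.8), a distance of √(0.5² + 0.3²) ≈ 0.6.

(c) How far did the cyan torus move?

1.1

From (7.1, 2.8) to (8.0, 3.5), the cyan torus covered √(0.9² + 0.7²) ≈ 1.1 units.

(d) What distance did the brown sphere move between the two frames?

0.8

From (3.8, 6.4) to (3.7, 5.6), the brown sphere covered √(0.1² + 0.8²) ≈ 0.8 units.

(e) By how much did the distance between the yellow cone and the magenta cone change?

+1.5

They were about 1.5 units apart before and 3.0 after — 1.5 units further apart.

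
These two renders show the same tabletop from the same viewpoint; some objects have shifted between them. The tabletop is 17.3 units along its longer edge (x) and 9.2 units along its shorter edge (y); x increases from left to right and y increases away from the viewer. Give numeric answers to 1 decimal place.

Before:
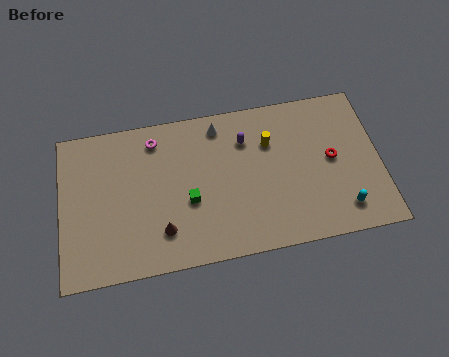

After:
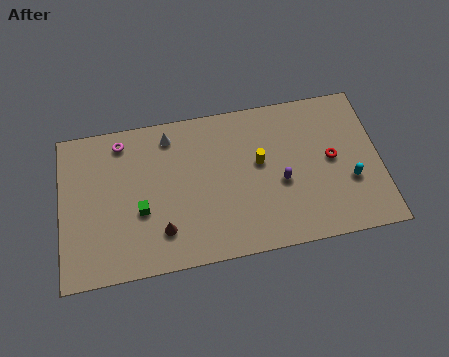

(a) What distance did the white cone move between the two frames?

2.7

From (8.7, 7.9) to (6.0, 7.8), the white cone covered √(2.7² + 0.1²) ≈ 2.7 units.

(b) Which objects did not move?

the brown cone and the red torus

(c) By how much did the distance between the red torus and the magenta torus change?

+1.8

The distance was about 9.9 in the first image and 11.7 in the second, so they moved 1.8 units further apart.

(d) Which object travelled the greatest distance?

the purple capsule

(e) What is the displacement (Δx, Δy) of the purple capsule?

(1.8, -2.9)

From the two frames, the purple capsule sits at roughly (10.1, 6.8) before and (11.9, 3.9) after.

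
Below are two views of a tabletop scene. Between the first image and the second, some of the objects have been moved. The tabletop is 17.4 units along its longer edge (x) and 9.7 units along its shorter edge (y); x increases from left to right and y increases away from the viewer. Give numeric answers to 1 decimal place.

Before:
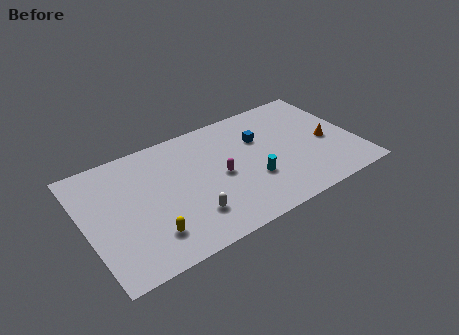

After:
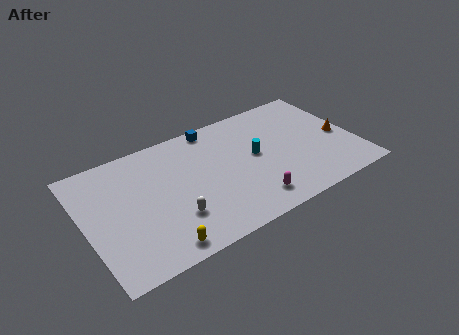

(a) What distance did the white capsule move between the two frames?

1.1

The white capsule moved from about (6.3, 2.4) to (5.3, 2.8), a distance of √(1.0² + 0.4²) ≈ 1.1.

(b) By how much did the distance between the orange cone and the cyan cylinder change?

+0.4

The distance was about 5.2 in the first image and 5.6 in the second, so they moved 0.4 units further apart.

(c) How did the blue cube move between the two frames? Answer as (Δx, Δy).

(-2.7, 2.3)

The blue cube started near (11.5, 6.5) and ended near (8.8, 8.8).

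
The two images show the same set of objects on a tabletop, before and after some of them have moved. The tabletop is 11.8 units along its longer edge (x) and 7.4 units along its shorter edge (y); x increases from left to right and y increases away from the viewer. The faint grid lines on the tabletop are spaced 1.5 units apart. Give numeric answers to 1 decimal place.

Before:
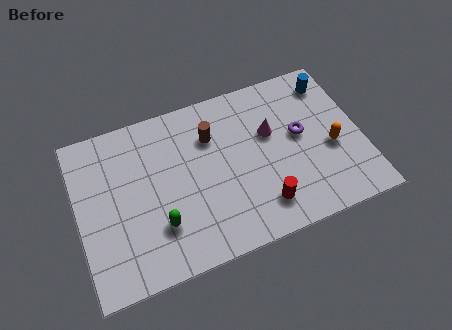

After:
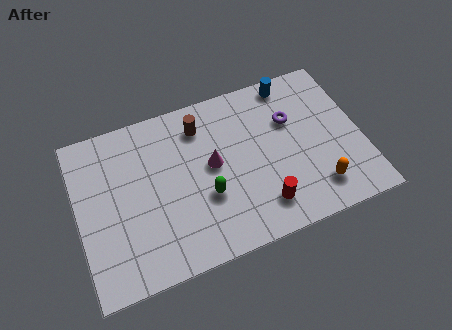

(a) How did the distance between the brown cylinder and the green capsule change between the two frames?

-0.9

The distance was about 4.1 in the first image and 3.2 in the second, so they moved 0.9 units closer together.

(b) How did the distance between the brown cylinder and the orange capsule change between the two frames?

+0.9

The distance was about 5.3 in the first image and 6.2 in the second, so they moved 0.9 units further apart.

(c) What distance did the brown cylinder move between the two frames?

0.7

The brown cylinder was near (5.7, 5.3) before and (5.3, 5.9) after, so it travelled √(0.4² + 0.6²) ≈ 0.7 units.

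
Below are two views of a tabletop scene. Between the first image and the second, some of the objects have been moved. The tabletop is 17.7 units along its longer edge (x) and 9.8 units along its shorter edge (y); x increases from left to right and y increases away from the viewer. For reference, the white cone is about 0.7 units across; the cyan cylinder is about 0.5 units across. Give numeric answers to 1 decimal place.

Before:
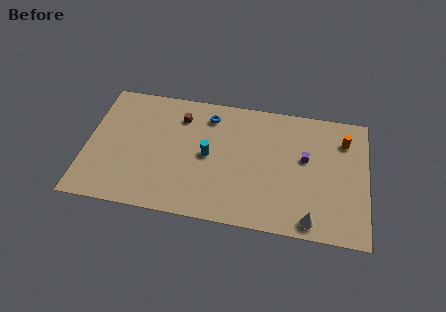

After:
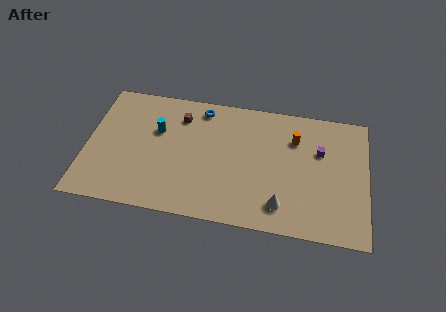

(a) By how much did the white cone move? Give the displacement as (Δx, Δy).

(-1.9, 0.8)

The white cone was at about (14.3, 1.1) and moved to about (12.4, 1.9).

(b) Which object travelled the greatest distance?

the cyan cylinder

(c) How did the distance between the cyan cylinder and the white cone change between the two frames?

+1.5

Before: roughly 7.6 units apart; after: 9.1. That's 1.5 units further apart.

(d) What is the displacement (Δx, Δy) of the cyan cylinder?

(-3.3, 1.4)

From the two frames, the cyan cylinder sits at roughly (7.7, 4.9) before and (4.4, 6.3) after.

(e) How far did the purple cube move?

1.1

The purple cube was near (13.8, 5.7) before and (14.7, 6.4) after, so it travelled √(0.9² + 0.7²) ≈ 1.1 units.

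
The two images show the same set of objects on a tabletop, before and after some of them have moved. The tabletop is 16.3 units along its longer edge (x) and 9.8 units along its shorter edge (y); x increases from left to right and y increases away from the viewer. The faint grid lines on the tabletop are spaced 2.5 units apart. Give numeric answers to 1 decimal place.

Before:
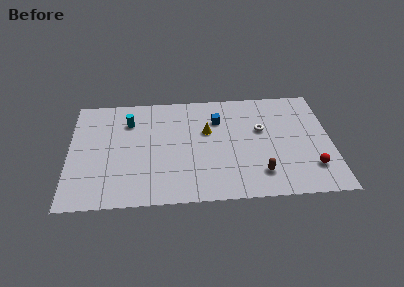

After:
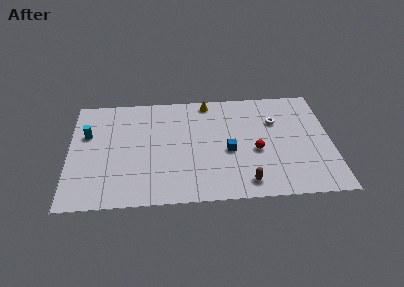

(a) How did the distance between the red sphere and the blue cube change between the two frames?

-5.7

Before: roughly 7.4 units apart; after: 1.7. That's 5.7 units closer together.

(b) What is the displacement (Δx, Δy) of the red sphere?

(-3.4, 1.7)

The red sphere was at about (15.0, 2.4) and moved to about (11.6, 4.1).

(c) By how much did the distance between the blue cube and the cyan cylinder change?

+3.4

The distance was about 5.6 in the first image and 9.0 in the second, so they moved 3.4 units further apart.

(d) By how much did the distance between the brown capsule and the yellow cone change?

+2.6

The distance was about 5.1 in the first image and 7.7 in the second, so they moved 2.6 units further apart.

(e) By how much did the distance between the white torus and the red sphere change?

-1.8

The distance was about 4.7 in the first image and 2.9 in the second, so they moved 1.8 units closer together.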